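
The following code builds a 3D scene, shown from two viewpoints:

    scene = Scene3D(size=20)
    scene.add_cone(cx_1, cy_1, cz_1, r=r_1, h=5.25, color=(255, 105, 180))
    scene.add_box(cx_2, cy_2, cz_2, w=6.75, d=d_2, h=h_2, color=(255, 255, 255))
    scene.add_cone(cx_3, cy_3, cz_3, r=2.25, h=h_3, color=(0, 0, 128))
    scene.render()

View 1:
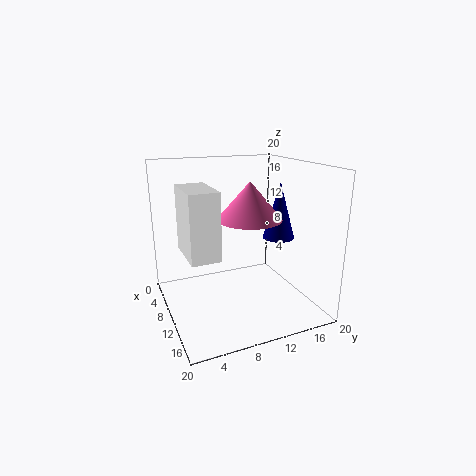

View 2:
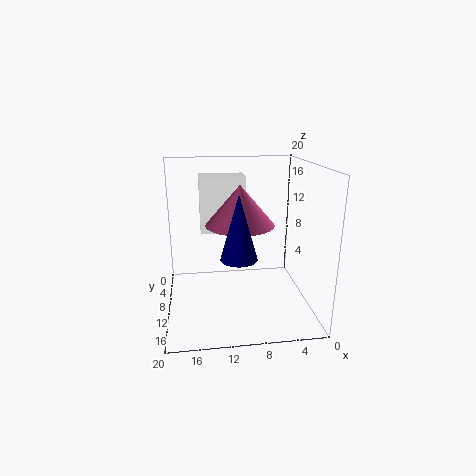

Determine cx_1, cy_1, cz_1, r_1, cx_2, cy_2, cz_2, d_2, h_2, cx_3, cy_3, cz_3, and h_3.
cx_1 = 10
cy_1 = 11.75
cz_1 = 12.5
r_1 = 4.5
cx_2 = 8.25
cy_2 = 2
cz_2 = 9.25
d_2 = 3.75
h_2 = 8.5
cx_3 = 10.75
cy_3 = 16
cz_3 = 9.5
h_3 = 8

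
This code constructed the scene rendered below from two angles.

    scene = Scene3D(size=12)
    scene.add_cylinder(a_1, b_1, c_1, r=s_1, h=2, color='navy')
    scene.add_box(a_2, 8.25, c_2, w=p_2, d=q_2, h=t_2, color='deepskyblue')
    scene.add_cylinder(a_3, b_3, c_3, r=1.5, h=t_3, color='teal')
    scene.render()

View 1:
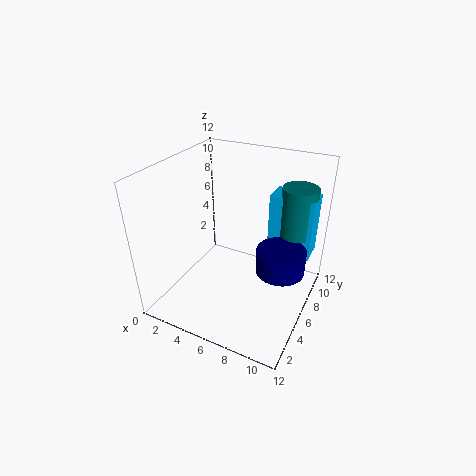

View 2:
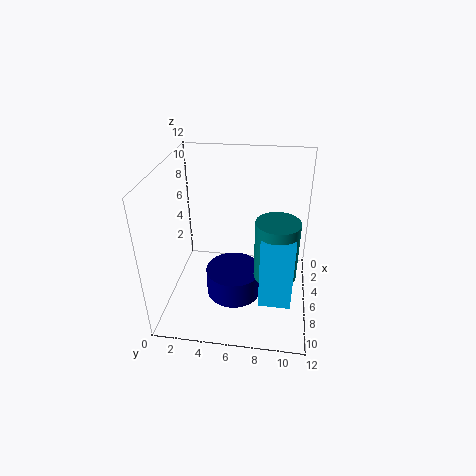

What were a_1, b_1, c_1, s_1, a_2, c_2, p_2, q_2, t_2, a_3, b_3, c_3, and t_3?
a_1 = 9.75; b_1 = 6.25; c_1 = 3.75; s_1 = 2; a_2 = 7.75; c_2 = 4; p_2 = 3.75; q_2 = 2.25; t_2 = 5.25; a_3 = 10; b_3 = 9.25; c_3 = 5.75; t_3 = 4.25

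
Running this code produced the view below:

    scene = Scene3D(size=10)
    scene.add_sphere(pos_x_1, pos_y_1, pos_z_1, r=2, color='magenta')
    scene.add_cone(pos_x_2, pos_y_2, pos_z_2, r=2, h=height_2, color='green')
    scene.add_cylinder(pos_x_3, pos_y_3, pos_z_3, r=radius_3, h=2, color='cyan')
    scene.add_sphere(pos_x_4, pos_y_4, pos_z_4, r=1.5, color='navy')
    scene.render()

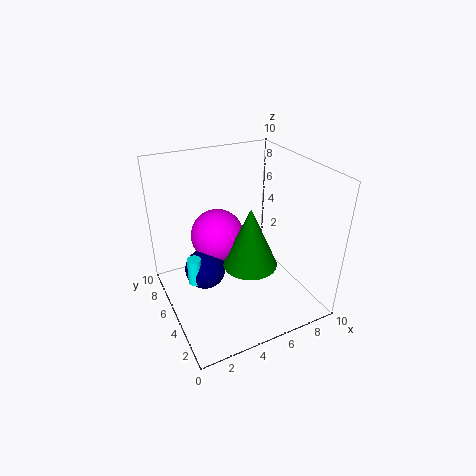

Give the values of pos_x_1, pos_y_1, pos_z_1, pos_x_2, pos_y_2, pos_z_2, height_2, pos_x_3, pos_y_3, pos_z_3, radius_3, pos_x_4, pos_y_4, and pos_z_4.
pos_x_1 = 4.5
pos_y_1 = 7.5
pos_z_1 = 4
pos_x_2 = 6
pos_y_2 = 5
pos_z_2 = 2.5
height_2 = 4.5
pos_x_3 = 2
pos_y_3 = 6
pos_z_3 = 1.5
radius_3 = 0.5
pos_x_4 = 3
pos_y_4 = 6.5
pos_z_4 = 2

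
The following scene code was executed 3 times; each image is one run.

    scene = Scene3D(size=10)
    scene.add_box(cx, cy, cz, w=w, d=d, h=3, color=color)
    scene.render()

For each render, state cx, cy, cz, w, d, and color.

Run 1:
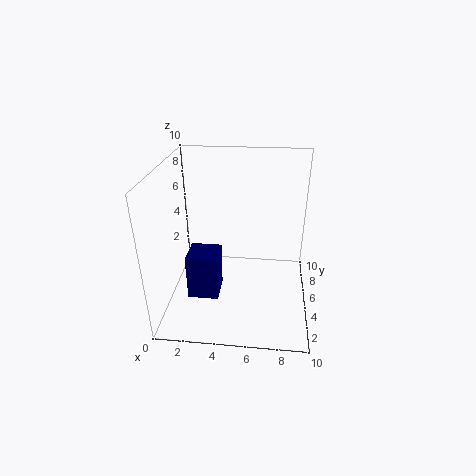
cx = 2, cy = 2, cz = 2, w = 2, d = 2, color = 'navy'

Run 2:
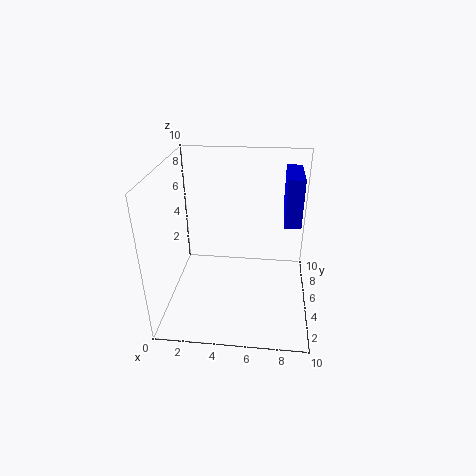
cx = 8, cy = 3, cz = 7, w = 1, d = 3, color = 'blue'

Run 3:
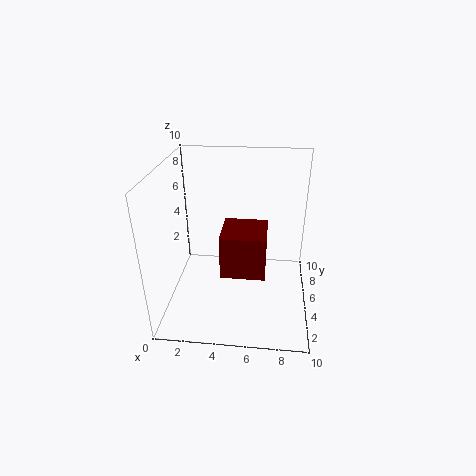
cx = 4, cy = 3, cz = 3, w = 3, d = 3, color = 'maroon'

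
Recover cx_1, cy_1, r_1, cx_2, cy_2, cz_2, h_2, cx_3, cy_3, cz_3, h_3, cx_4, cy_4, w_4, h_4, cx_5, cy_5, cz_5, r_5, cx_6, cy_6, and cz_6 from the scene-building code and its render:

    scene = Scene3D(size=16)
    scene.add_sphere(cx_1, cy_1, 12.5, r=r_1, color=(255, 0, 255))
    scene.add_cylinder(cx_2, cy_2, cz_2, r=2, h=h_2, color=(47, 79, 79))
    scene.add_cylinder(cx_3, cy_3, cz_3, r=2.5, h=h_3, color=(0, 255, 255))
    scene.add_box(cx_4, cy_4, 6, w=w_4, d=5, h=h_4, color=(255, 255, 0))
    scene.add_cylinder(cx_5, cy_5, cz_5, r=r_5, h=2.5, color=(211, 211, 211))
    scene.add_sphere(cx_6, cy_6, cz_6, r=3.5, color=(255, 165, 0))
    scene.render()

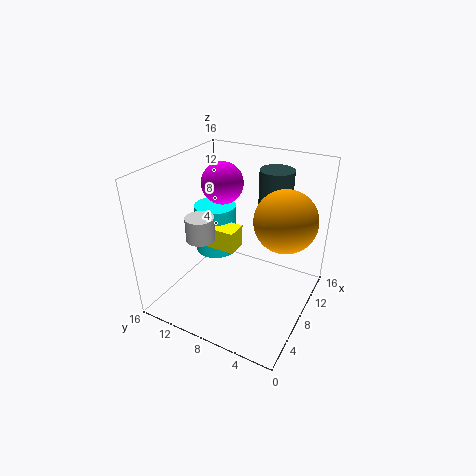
cx_1 = 11.5, cy_1 = 12, r_1 = 2.5, cx_2 = 13.5, cy_2 = 6, cz_2 = 7.5, h_2 = 7, cx_3 = 10.5, cy_3 = 12.5, cz_3 = 4, h_3 = 6, cx_4 = 7.5, cy_4 = 8.5, w_4 = 2.5, h_4 = 2.5, cx_5 = 4.5, cy_5 = 10.5, cz_5 = 9, r_5 = 1.5, cx_6 = 10.5, cy_6 = 3.5, cz_6 = 10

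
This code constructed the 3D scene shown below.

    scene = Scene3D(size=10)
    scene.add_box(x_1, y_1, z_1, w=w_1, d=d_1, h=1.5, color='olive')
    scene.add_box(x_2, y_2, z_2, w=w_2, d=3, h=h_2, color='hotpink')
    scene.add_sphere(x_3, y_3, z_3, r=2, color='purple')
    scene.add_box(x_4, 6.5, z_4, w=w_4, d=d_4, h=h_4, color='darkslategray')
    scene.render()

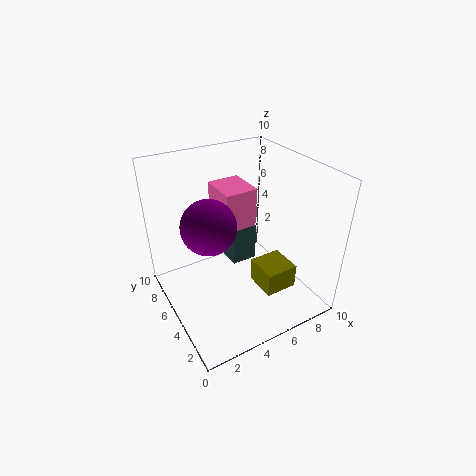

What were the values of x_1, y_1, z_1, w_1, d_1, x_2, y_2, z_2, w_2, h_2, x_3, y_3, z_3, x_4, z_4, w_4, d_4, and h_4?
x_1 = 4.5
y_1 = 0.5
z_1 = 3.5
w_1 = 2
d_1 = 2
x_2 = 5
y_2 = 6.5
z_2 = 4.5
w_2 = 2.5
h_2 = 3
x_3 = 3.5
y_3 = 6.5
z_3 = 5.5
x_4 = 5.5
z_4 = 1.5
w_4 = 2
d_4 = 3
h_4 = 3.5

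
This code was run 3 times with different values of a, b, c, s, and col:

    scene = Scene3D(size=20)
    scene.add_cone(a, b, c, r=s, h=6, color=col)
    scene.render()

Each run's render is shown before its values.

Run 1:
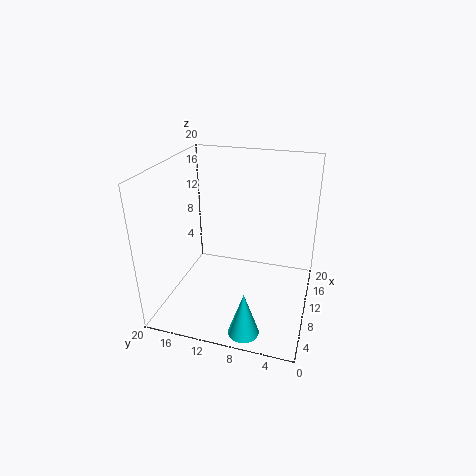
a = 2.5; b = 7; c = 0.5; s = 2; col = 'cyan'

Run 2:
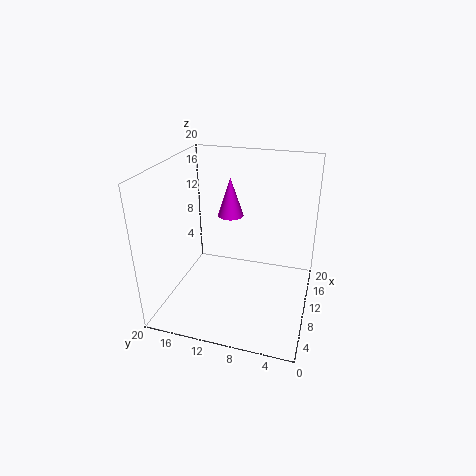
a = 16; b = 13; c = 10.5; s = 2; col = 'magenta'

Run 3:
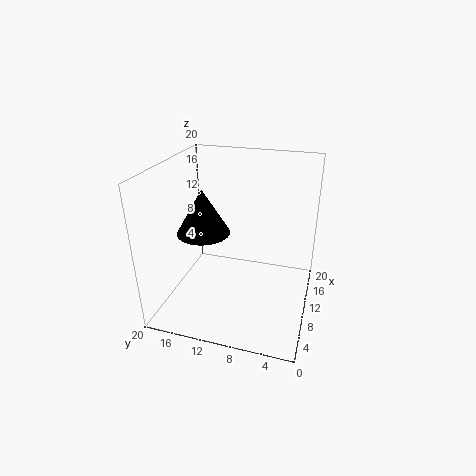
a = 7.5; b = 14; c = 11.5; s = 3.5; col = 'black'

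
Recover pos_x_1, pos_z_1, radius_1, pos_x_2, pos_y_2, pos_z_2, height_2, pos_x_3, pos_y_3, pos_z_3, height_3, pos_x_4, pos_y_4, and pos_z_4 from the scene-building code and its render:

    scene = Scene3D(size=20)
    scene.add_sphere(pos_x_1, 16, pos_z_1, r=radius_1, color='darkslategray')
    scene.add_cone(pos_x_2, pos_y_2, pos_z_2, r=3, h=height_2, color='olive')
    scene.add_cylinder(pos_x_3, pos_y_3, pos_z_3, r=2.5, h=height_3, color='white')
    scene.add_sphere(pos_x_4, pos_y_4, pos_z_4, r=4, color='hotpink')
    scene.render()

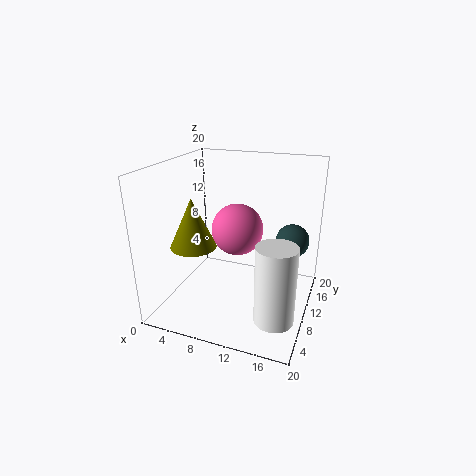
pos_x_1 = 16.5
pos_z_1 = 8
radius_1 = 2.5
pos_x_2 = 5.5
pos_y_2 = 5.5
pos_z_2 = 10
height_2 = 6.5
pos_x_3 = 17
pos_y_3 = 4
pos_z_3 = 2.5
height_3 = 10
pos_x_4 = 8
pos_y_4 = 15
pos_z_4 = 9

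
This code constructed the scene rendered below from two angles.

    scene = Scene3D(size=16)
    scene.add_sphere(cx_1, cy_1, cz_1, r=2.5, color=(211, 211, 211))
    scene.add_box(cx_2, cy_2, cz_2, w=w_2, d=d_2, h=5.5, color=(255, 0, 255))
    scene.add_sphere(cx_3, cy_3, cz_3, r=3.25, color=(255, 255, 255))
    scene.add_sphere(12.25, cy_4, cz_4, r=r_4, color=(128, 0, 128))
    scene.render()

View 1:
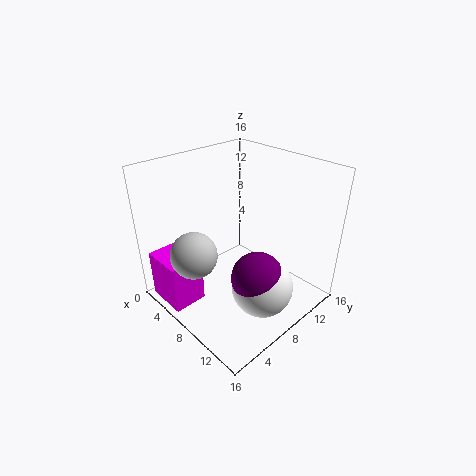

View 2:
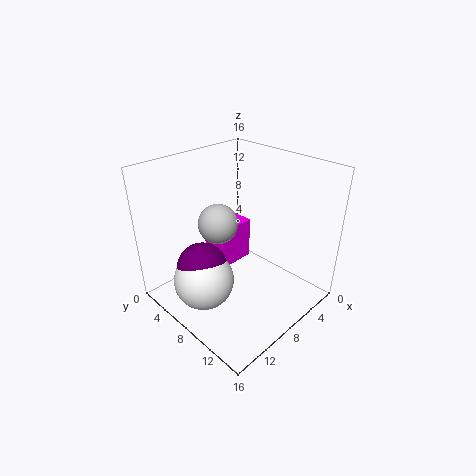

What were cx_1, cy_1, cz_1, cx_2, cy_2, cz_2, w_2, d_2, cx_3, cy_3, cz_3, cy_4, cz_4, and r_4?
cx_1 = 6.5; cy_1 = 3; cz_1 = 7.25; cx_2 = 1.75; cy_2 = 0.25; cz_2 = 1; w_2 = 4.75; d_2 = 3.75; cx_3 = 12.5; cy_3 = 7.25; cz_3 = 4.25; cy_4 = 6.75; cz_4 = 5.5; r_4 = 2.75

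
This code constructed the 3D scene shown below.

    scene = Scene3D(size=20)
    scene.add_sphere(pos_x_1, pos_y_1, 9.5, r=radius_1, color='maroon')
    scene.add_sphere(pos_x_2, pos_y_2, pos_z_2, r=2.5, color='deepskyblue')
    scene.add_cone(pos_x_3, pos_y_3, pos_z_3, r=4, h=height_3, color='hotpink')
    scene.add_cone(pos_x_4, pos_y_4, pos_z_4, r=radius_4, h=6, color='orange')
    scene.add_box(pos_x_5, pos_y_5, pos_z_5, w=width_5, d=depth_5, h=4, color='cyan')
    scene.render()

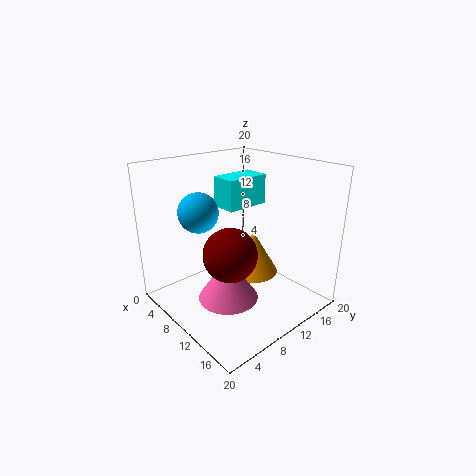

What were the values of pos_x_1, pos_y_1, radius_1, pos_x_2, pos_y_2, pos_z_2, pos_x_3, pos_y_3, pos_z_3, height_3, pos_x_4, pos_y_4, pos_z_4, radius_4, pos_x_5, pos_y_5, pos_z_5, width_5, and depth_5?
pos_x_1 = 12.5; pos_y_1 = 6.5; radius_1 = 3.5; pos_x_2 = 9.5; pos_y_2 = 4; pos_z_2 = 15; pos_x_3 = 12; pos_y_3 = 6.5; pos_z_3 = 3; height_3 = 6; pos_x_4 = 11.5; pos_y_4 = 11.5; pos_z_4 = 5; radius_4 = 3.5; pos_x_5 = 7.5; pos_y_5 = 8; pos_z_5 = 14.5; width_5 = 3.5; depth_5 = 6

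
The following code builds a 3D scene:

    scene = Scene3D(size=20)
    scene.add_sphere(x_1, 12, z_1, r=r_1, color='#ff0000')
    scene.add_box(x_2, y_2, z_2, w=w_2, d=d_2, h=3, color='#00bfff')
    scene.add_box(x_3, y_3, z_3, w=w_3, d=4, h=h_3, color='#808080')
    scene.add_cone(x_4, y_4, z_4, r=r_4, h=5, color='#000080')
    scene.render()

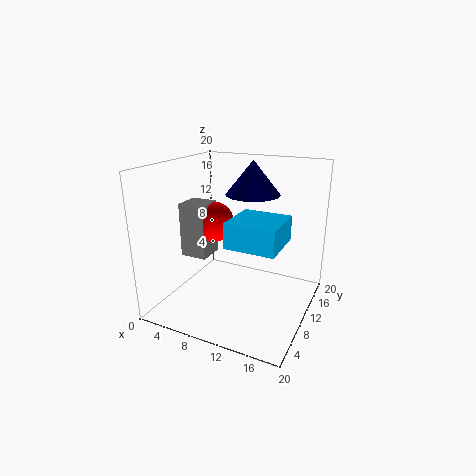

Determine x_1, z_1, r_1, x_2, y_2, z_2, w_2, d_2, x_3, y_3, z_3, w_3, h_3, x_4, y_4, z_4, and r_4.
x_1 = 5
z_1 = 11
r_1 = 3
x_2 = 12
y_2 = 2
z_2 = 12
w_2 = 6
d_2 = 6
x_3 = 1
y_3 = 9
z_3 = 6
w_3 = 4
h_3 = 8
x_4 = 10
y_4 = 15
z_4 = 15
r_4 = 4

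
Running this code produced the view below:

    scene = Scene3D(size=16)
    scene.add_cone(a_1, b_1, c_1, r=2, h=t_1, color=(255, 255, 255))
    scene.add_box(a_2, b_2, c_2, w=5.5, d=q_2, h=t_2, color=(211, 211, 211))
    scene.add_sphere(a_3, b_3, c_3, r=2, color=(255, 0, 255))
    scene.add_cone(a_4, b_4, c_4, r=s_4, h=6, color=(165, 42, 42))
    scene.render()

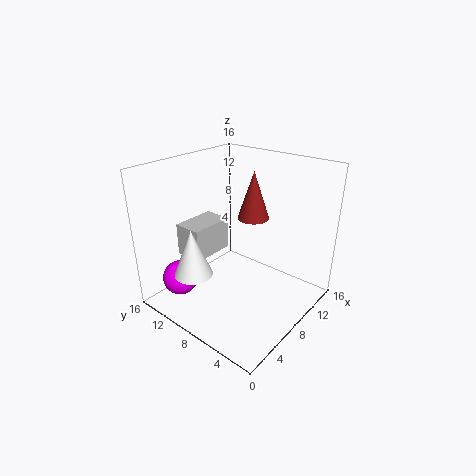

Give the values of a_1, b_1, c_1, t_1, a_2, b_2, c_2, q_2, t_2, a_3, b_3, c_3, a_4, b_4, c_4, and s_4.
a_1 = 2.5, b_1 = 9.5, c_1 = 5.5, t_1 = 5, a_2 = 6, b_2 = 12.5, c_2 = 4, q_2 = 3.5, t_2 = 4, a_3 = 3.5, b_3 = 13, c_3 = 3, a_4 = 13.5, b_4 = 10, c_4 = 8, s_4 = 2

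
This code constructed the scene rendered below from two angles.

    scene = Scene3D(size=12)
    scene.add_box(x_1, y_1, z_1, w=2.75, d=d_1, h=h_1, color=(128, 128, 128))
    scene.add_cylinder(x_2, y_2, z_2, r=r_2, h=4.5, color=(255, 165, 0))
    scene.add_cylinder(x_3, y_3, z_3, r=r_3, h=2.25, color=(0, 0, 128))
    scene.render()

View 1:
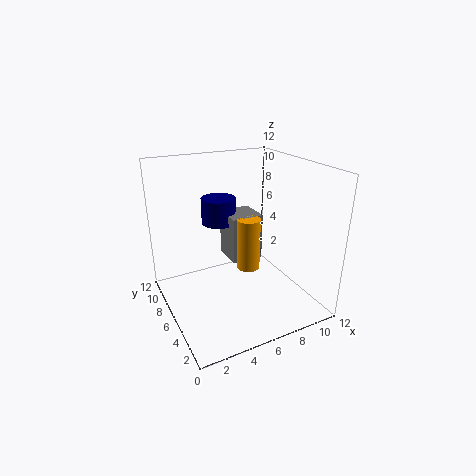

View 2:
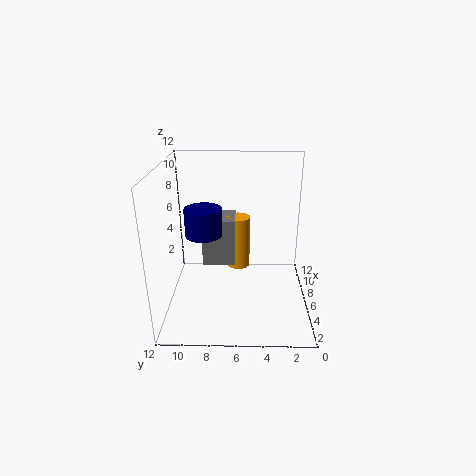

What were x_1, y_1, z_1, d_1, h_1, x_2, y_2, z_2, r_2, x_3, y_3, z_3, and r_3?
x_1 = 5.75; y_1 = 6.25; z_1 = 3.5; d_1 = 2.75; h_1 = 4; x_2 = 7; y_2 = 6; z_2 = 3; r_2 = 1; x_3 = 5.5; y_3 = 8.75; z_3 = 6.5; r_3 = 1.5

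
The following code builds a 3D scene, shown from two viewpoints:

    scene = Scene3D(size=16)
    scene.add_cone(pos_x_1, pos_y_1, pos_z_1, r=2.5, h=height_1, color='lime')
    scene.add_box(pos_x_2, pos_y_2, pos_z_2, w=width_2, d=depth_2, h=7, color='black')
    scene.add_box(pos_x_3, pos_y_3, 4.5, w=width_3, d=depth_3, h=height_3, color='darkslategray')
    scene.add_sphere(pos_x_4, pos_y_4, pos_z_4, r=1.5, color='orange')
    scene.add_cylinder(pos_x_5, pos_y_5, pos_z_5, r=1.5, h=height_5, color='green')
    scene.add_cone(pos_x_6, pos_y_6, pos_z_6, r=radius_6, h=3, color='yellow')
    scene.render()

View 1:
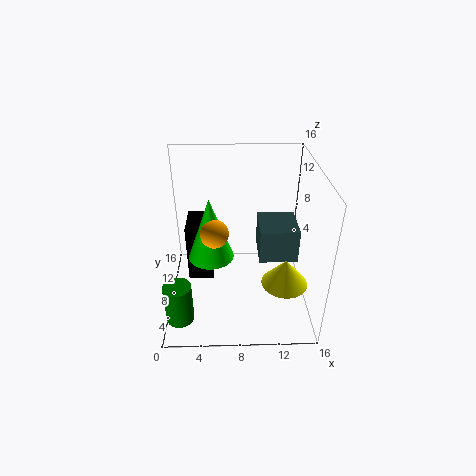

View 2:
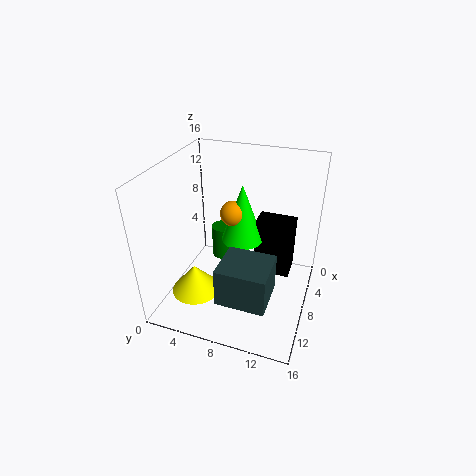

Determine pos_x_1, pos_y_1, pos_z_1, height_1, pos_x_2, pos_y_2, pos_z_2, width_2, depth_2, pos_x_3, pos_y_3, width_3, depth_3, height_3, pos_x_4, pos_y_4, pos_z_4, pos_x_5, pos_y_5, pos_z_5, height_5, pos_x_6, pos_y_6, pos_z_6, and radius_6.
pos_x_1 = 5
pos_y_1 = 7.5
pos_z_1 = 6
height_1 = 7
pos_x_2 = 2
pos_y_2 = 9
pos_z_2 = 1.5
width_2 = 3
depth_2 = 4.5
pos_x_3 = 10.5
pos_y_3 = 8
width_3 = 4.5
depth_3 = 5
height_3 = 4
pos_x_4 = 5.5
pos_y_4 = 6.5
pos_z_4 = 9.5
pos_x_5 = 1.5
pos_y_5 = 3.5
pos_z_5 = 0.5
height_5 = 4.5
pos_x_6 = 13
pos_y_6 = 5
pos_z_6 = 4
radius_6 = 2.5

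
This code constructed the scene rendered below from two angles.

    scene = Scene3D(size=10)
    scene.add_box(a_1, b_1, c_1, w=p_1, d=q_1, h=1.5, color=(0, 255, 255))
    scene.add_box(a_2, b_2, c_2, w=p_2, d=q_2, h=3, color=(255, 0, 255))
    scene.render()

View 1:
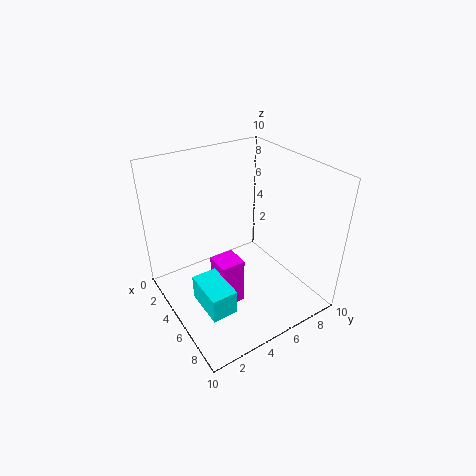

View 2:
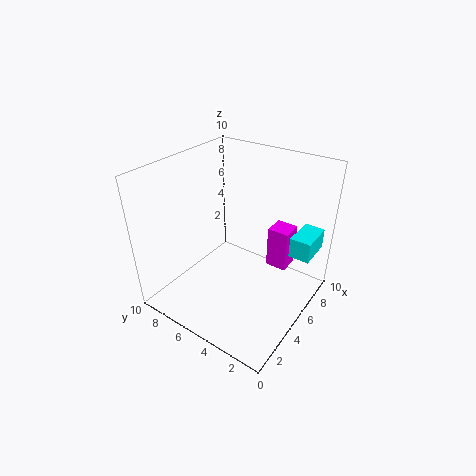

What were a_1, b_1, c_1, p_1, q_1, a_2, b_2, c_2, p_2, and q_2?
a_1 = 7; b_1 = 0.5; c_1 = 3.5; p_1 = 2.5; q_1 = 1.5; a_2 = 6.5; b_2 = 2; c_2 = 2.5; p_2 = 1.5; q_2 = 1.5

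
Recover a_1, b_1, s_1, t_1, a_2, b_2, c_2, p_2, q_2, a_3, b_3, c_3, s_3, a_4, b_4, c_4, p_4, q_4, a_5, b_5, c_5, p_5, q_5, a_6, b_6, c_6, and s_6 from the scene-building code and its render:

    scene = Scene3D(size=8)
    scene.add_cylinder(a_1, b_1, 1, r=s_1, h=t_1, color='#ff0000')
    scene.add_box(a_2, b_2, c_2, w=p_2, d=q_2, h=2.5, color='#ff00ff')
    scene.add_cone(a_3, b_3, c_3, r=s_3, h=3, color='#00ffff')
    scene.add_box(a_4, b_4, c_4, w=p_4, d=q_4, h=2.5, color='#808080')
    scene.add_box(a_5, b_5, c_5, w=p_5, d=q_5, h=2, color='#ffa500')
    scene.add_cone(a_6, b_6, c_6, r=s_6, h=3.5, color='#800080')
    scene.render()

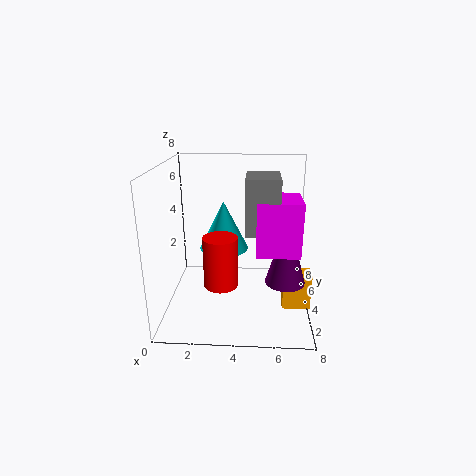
a_1 = 3; b_1 = 4; s_1 = 1; t_1 = 3; a_2 = 5; b_2 = 0.5; c_2 = 4.5; p_2 = 2; q_2 = 2; a_3 = 3; b_3 = 6; c_3 = 2.5; s_3 = 1.5; a_4 = 4.5; b_4 = 0.5; c_4 = 5.5; p_4 = 1.5; q_4 = 2; a_5 = 6.5; b_5 = 2.5; c_5 = 0.5; p_5 = 1.5; q_5 = 1; a_6 = 6.5; b_6 = 2; c_6 = 2.5; s_6 = 1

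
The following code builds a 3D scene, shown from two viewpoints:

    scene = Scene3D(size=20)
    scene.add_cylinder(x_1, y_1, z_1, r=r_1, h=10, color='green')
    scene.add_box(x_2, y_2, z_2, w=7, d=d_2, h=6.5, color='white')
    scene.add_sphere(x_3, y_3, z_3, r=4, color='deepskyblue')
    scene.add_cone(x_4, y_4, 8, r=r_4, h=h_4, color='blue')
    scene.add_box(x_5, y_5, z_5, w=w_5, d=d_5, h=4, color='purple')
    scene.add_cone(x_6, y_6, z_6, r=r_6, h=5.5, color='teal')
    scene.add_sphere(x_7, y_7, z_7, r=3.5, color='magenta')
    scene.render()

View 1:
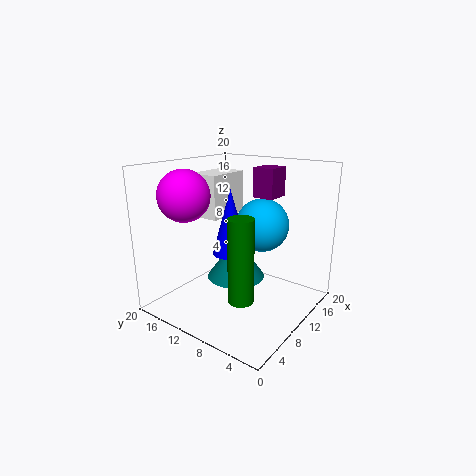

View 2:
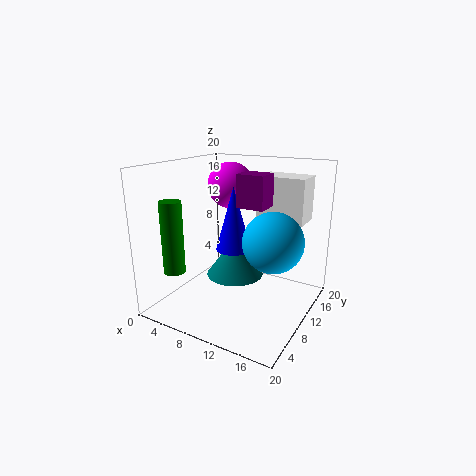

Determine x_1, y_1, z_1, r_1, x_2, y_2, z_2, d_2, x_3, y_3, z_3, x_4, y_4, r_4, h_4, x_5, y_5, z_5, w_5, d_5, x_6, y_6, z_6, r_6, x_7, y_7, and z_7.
x_1 = 3
y_1 = 4.5
z_1 = 5.5
r_1 = 1.5
x_2 = 10.5
y_2 = 14.5
z_2 = 11.5
d_2 = 4.5
x_3 = 15.5
y_3 = 9.5
z_3 = 10.5
x_4 = 9
y_4 = 10.5
r_4 = 2.5
h_4 = 9
x_5 = 12
y_5 = 6
z_5 = 15.5
w_5 = 3.5
d_5 = 3
x_6 = 9.5
y_6 = 10
z_6 = 4.5
r_6 = 4
x_7 = 5.5
y_7 = 15.5
z_7 = 16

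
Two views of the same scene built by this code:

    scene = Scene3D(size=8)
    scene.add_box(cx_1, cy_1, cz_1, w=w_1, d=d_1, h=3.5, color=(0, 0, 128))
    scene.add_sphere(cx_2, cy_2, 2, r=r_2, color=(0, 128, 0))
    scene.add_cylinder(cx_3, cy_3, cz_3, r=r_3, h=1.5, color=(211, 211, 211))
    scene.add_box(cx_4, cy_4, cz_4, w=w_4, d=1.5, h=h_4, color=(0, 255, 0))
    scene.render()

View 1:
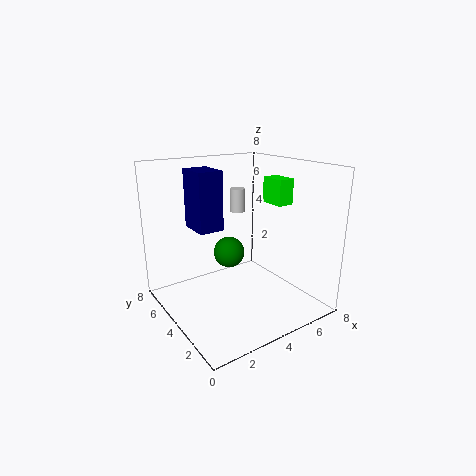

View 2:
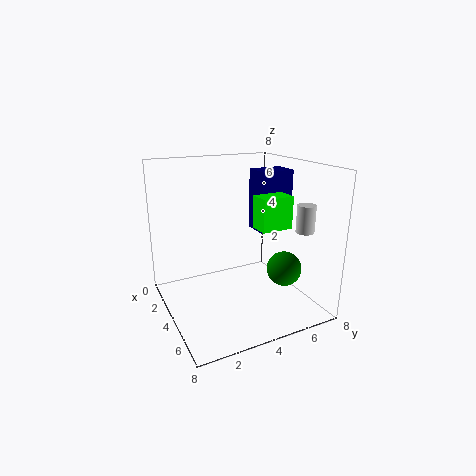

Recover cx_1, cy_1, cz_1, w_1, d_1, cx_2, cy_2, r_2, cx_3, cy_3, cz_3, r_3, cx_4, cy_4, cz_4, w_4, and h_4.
cx_1 = 2.5, cy_1 = 5.5, cz_1 = 4, w_1 = 1.5, d_1 = 2, cx_2 = 5, cy_2 = 6.5, r_2 = 1, cx_3 = 6, cy_3 = 7, cz_3 = 4.5, r_3 = 0.5, cx_4 = 6.5, cy_4 = 3.5, cz_4 = 5.5, w_4 = 1, h_4 = 1.5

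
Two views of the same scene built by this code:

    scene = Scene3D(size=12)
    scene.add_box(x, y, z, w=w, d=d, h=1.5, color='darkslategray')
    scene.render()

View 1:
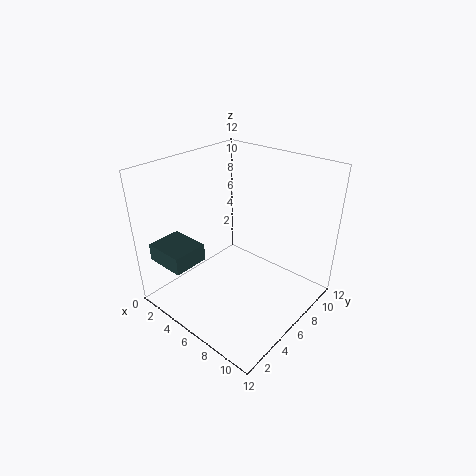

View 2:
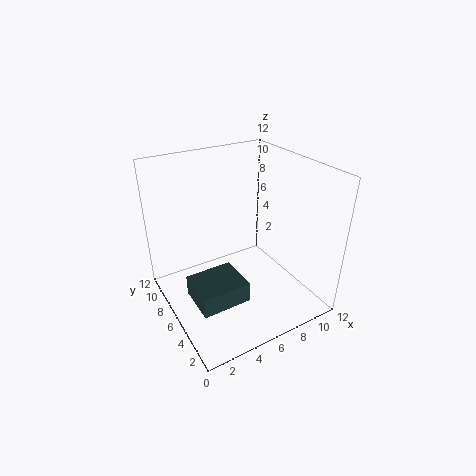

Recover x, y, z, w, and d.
x = 0.5; y = 1; z = 4; w = 3.5; d = 3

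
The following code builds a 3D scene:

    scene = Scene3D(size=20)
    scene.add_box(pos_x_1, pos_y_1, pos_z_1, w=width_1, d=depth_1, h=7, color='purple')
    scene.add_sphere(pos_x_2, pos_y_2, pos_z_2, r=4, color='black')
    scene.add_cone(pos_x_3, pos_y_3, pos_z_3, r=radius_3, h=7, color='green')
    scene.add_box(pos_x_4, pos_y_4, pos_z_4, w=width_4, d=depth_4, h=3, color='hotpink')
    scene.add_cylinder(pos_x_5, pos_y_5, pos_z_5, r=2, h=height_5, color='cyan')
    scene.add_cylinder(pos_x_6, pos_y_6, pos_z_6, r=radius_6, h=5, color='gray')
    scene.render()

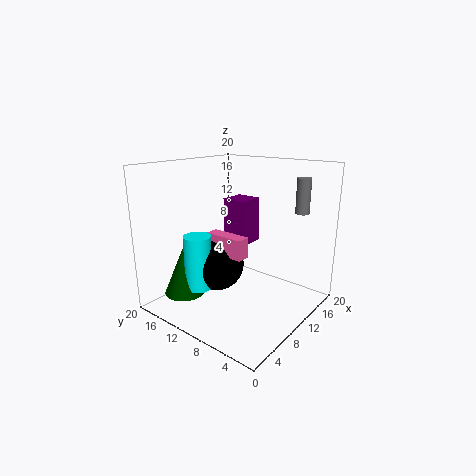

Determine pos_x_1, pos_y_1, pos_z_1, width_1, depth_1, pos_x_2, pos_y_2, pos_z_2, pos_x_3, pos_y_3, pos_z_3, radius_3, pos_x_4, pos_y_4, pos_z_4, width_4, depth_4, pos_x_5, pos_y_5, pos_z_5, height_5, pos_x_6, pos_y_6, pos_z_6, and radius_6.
pos_x_1 = 14, pos_y_1 = 12, pos_z_1 = 7, width_1 = 4, depth_1 = 4, pos_x_2 = 10, pos_y_2 = 14, pos_z_2 = 5, pos_x_3 = 6, pos_y_3 = 17, pos_z_3 = 1, radius_3 = 3, pos_x_4 = 9, pos_y_4 = 9, pos_z_4 = 7, width_4 = 2, depth_4 = 6, pos_x_5 = 7, pos_y_5 = 15, pos_z_5 = 2, height_5 = 8, pos_x_6 = 17, pos_y_6 = 4, pos_z_6 = 13, radius_6 = 1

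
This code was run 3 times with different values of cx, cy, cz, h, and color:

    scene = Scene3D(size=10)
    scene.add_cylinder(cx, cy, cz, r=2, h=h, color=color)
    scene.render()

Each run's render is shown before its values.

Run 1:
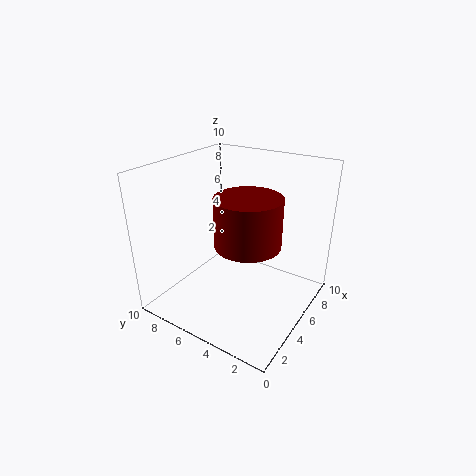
cx = 3; cy = 3; cz = 6; h = 3; color = 'maroon'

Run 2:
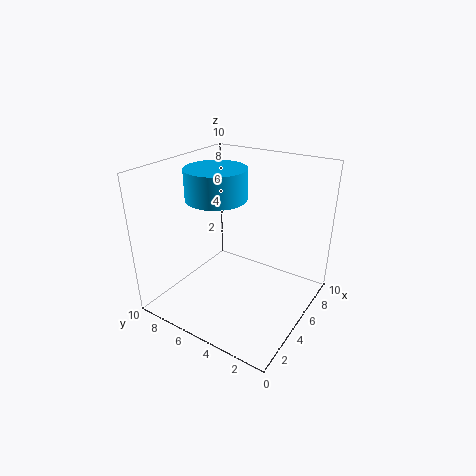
cx = 4; cy = 6; cz = 8; h = 2; color = 'deepskyblue'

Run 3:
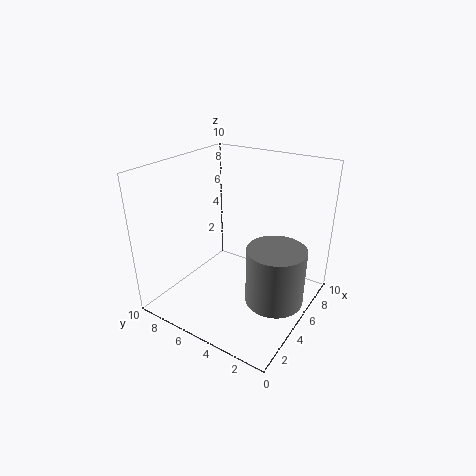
cx = 5; cy = 2; cz = 1; h = 4; color = 'gray'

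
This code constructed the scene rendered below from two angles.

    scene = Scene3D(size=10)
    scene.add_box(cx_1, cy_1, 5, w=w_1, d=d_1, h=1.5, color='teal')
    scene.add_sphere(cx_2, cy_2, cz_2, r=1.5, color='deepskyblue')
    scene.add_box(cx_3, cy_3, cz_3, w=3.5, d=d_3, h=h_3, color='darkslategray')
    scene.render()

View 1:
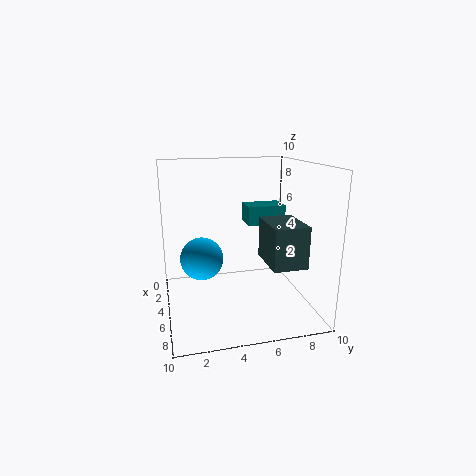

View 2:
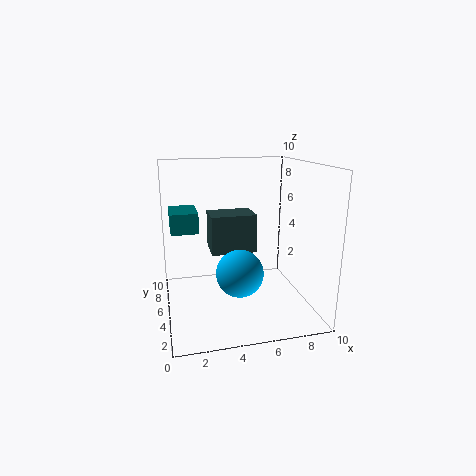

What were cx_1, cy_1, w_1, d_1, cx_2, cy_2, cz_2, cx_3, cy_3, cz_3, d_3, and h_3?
cx_1 = 0.5; cy_1 = 6.5; w_1 = 2; d_1 = 3; cx_2 = 4.5; cy_2 = 2.5; cz_2 = 3.5; cx_3 = 3.5; cy_3 = 7; cz_3 = 3; d_3 = 2.5; h_3 = 3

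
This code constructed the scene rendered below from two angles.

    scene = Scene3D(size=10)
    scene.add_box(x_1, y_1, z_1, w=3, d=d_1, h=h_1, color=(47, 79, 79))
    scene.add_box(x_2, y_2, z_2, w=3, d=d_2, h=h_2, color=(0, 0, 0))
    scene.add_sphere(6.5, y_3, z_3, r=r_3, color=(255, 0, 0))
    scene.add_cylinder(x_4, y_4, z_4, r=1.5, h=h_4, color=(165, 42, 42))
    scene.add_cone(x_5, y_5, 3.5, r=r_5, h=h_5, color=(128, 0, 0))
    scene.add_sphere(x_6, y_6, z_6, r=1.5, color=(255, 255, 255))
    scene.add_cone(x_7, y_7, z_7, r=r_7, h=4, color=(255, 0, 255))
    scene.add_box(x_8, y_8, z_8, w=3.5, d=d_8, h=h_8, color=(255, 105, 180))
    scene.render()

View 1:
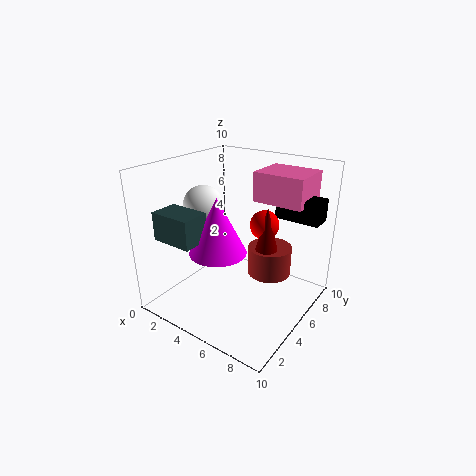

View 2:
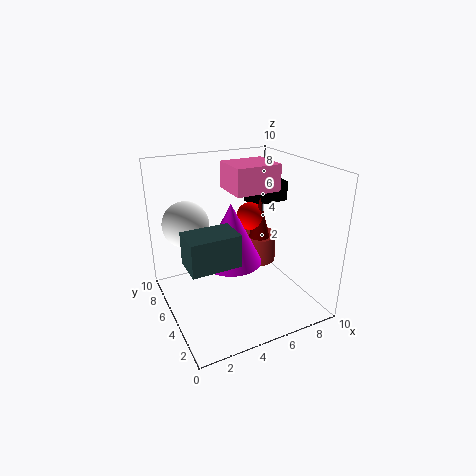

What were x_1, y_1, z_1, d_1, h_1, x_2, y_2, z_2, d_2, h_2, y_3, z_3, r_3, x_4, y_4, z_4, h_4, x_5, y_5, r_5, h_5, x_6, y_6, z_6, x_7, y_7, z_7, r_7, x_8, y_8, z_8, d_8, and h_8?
x_1 = 0.5, y_1 = 1.5, z_1 = 5, d_1 = 2, h_1 = 2, x_2 = 7, y_2 = 6.5, z_2 = 6.5, d_2 = 1.5, h_2 = 1.5, y_3 = 6, z_3 = 6, r_3 = 1, x_4 = 7, y_4 = 6, z_4 = 2.5, h_4 = 2, x_5 = 7, y_5 = 5.5, r_5 = 1, h_5 = 4, x_6 = 1.5, y_6 = 5.5, z_6 = 6.5, x_7 = 4, y_7 = 4, z_7 = 4, r_7 = 2, x_8 = 5.5, y_8 = 6, z_8 = 7.5, d_8 = 3, h_8 = 2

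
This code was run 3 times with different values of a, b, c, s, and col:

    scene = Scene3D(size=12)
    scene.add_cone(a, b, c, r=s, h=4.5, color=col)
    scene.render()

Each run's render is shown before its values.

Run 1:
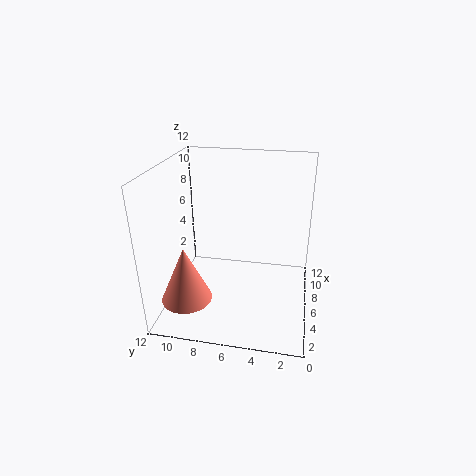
a = 2.5, b = 9.5, c = 2, s = 2, col = 'salmon'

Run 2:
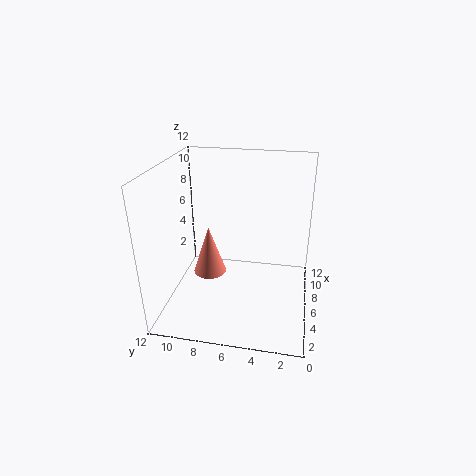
a = 7.5, b = 9, c = 1.5, s = 1.5, col = 'salmon'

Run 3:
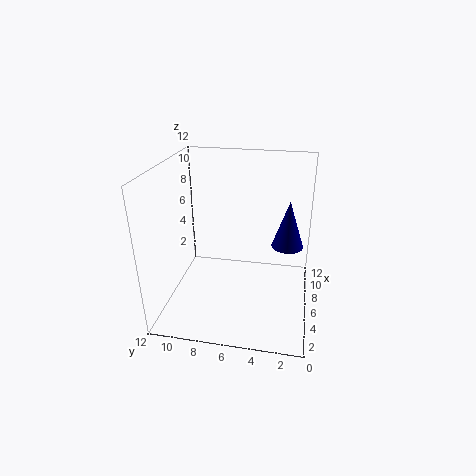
a = 10, b = 2, c = 3.5, s = 1.5, col = 'navy'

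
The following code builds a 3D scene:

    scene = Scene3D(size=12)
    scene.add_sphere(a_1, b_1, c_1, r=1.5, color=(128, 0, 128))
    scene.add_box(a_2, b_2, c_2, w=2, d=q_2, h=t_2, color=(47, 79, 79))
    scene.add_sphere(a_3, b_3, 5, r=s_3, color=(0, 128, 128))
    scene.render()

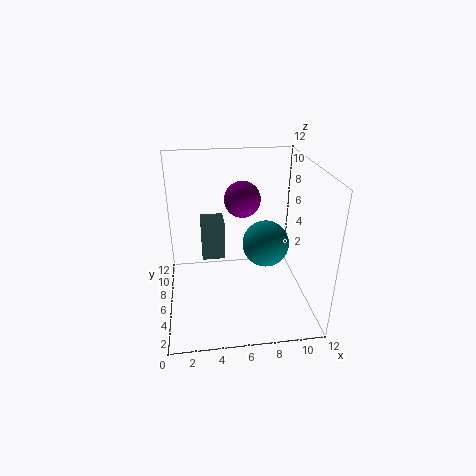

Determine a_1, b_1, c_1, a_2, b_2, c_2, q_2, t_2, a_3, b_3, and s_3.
a_1 = 6.5; b_1 = 7; c_1 = 9; a_2 = 3; b_2 = 7; c_2 = 3.5; q_2 = 2; t_2 = 3.5; a_3 = 8.5; b_3 = 6.5; s_3 = 2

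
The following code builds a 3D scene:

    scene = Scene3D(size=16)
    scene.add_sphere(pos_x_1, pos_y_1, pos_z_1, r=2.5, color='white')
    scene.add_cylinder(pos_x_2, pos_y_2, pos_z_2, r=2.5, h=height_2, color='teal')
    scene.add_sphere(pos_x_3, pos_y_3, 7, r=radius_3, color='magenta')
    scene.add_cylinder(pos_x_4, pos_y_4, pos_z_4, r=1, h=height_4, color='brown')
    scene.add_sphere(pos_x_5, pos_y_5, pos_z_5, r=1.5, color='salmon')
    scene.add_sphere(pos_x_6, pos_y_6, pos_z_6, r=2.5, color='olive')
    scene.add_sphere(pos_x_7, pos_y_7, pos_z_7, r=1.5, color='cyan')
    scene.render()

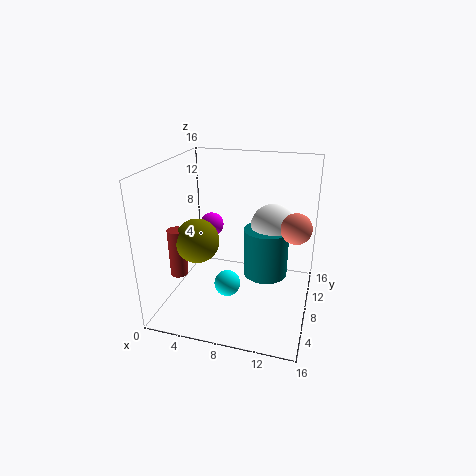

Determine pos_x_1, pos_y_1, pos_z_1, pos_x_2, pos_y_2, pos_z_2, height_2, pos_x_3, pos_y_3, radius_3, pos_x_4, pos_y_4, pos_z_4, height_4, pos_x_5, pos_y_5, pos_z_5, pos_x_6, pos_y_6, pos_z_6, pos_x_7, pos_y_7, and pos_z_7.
pos_x_1 = 11.5; pos_y_1 = 10; pos_z_1 = 9; pos_x_2 = 11; pos_y_2 = 9; pos_z_2 = 3.5; height_2 = 5.5; pos_x_3 = 3; pos_y_3 = 13; radius_3 = 1.5; pos_x_4 = 1.5; pos_y_4 = 6; pos_z_4 = 3.5; height_4 = 5.5; pos_x_5 = 14.5; pos_y_5 = 5.5; pos_z_5 = 11; pos_x_6 = 3.5; pos_y_6 = 7; pos_z_6 = 7.5; pos_x_7 = 7; pos_y_7 = 7; pos_z_7 = 2.5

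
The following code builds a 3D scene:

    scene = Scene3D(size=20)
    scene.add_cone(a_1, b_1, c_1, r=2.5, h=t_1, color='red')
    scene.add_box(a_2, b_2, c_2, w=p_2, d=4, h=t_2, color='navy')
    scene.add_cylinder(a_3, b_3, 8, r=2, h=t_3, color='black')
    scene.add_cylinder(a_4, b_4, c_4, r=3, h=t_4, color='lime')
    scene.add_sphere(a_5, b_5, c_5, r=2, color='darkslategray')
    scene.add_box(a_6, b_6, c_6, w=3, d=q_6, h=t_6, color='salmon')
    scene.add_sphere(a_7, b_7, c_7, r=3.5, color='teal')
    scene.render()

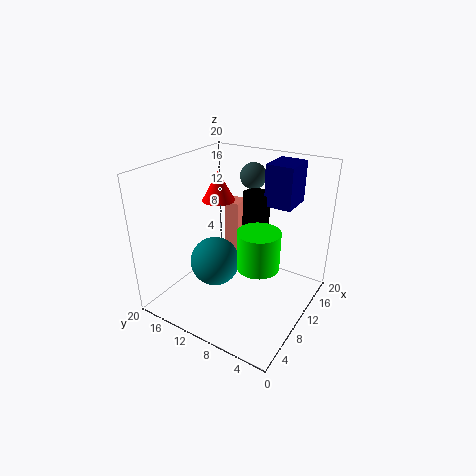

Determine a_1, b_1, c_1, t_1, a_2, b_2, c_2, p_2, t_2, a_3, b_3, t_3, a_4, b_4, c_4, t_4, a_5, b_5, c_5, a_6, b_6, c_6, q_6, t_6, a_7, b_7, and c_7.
a_1 = 14
b_1 = 16
c_1 = 13
t_1 = 4.5
a_2 = 14.5
b_2 = 4.5
c_2 = 13.5
p_2 = 5
t_2 = 6
a_3 = 15
b_3 = 10
t_3 = 7
a_4 = 10.5
b_4 = 7
c_4 = 6
t_4 = 5.5
a_5 = 17.5
b_5 = 12
c_5 = 16.5
a_6 = 17
b_6 = 14.5
c_6 = 3
q_6 = 2.5
t_6 = 8.5
a_7 = 8.5
b_7 = 13
c_7 = 6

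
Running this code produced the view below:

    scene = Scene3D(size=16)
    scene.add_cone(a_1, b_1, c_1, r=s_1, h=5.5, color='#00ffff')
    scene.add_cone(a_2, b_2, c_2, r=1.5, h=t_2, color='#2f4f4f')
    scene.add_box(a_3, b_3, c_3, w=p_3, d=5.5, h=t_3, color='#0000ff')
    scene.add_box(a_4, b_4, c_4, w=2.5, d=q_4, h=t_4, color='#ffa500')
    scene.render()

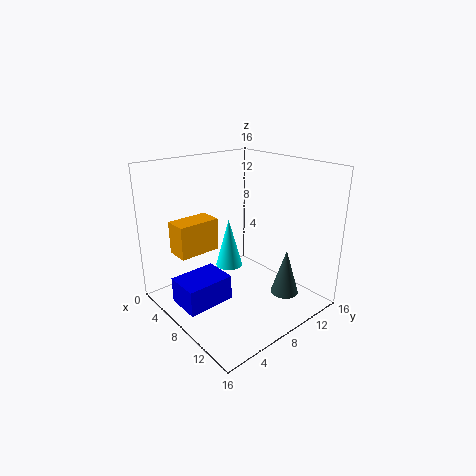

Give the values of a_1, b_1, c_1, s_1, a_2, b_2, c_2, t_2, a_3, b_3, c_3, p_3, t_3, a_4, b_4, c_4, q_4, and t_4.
a_1 = 7, b_1 = 7.5, c_1 = 4.5, s_1 = 1.5, a_2 = 13, b_2 = 10.5, c_2 = 2.5, t_2 = 5, a_3 = 4, b_3 = 1.5, c_3 = 0.5, p_3 = 4, t_3 = 3, a_4 = 4.5, b_4 = 1.5, c_4 = 7, q_4 = 4.5, t_4 = 3.5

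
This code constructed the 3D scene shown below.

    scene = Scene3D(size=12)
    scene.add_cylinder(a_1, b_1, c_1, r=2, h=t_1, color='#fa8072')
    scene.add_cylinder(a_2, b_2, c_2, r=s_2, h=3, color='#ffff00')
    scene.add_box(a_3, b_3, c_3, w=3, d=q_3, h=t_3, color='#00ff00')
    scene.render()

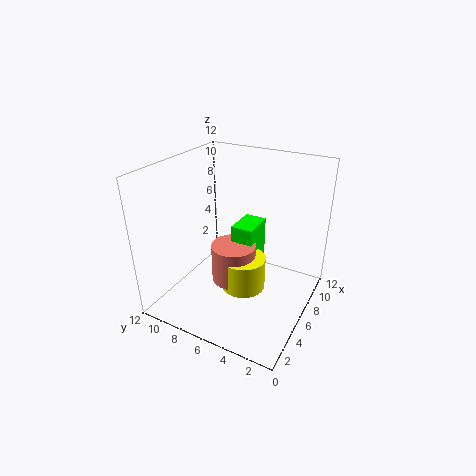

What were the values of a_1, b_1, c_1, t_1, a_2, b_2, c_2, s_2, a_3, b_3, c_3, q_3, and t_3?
a_1 = 7; b_1 = 7; c_1 = 1; t_1 = 3.5; a_2 = 7; b_2 = 6; c_2 = 0.5; s_2 = 2; a_3 = 7.5; b_3 = 5.5; c_3 = 2; q_3 = 2; t_3 = 4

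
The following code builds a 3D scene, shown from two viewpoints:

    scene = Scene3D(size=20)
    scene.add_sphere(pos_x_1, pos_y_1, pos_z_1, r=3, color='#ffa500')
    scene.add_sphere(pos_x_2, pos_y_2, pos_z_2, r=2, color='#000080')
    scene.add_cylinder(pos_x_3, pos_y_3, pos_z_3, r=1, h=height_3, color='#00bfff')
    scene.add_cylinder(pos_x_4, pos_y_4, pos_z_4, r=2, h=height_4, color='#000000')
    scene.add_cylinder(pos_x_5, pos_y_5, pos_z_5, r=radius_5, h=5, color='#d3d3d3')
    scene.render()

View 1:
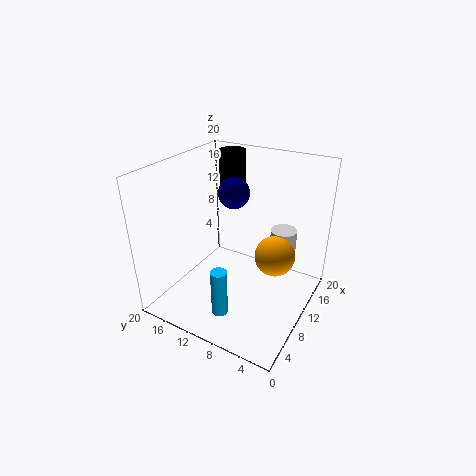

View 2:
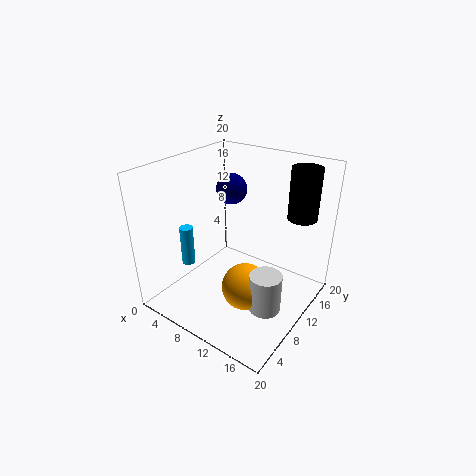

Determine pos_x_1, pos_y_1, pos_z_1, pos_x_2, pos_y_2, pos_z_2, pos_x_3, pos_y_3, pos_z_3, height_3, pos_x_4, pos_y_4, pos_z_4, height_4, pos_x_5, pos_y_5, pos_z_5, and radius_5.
pos_x_1 = 14; pos_y_1 = 6; pos_z_1 = 6; pos_x_2 = 9; pos_y_2 = 10; pos_z_2 = 17; pos_x_3 = 2; pos_y_3 = 8; pos_z_3 = 4; height_3 = 6; pos_x_4 = 17; pos_y_4 = 15; pos_z_4 = 13; height_4 = 7; pos_x_5 = 17; pos_y_5 = 6; pos_z_5 = 4; radius_5 = 2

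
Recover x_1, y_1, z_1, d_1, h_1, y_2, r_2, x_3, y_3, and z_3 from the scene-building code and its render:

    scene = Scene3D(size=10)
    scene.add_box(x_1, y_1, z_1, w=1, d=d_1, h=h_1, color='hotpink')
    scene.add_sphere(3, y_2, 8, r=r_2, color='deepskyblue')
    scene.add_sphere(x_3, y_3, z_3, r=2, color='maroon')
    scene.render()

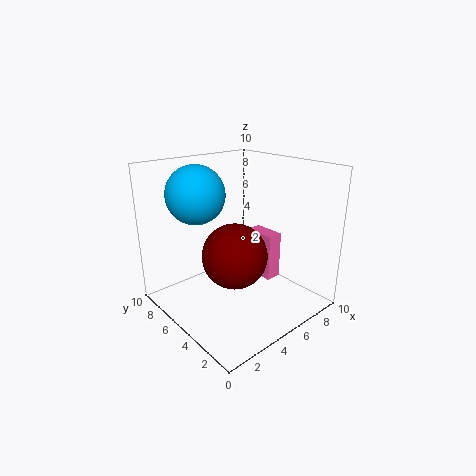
x_1 = 5; y_1 = 2; z_1 = 3; d_1 = 2; h_1 = 3; y_2 = 7; r_2 = 2; x_3 = 3; y_3 = 3; z_3 = 5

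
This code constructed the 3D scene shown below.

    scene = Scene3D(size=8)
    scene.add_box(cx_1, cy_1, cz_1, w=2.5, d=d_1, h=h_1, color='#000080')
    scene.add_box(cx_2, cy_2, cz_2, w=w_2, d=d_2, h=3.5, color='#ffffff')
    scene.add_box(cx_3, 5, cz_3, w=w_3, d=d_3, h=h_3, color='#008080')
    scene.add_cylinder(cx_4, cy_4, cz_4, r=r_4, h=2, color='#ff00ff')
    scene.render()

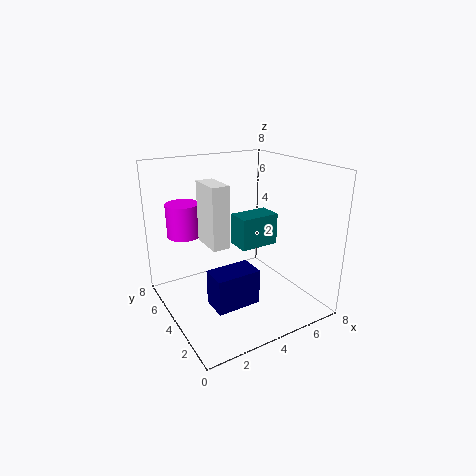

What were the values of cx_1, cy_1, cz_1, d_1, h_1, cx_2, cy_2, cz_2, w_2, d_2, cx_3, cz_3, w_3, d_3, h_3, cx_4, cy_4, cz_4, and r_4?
cx_1 = 2, cy_1 = 2.5, cz_1 = 0.5, d_1 = 1.5, h_1 = 2, cx_2 = 2.5, cy_2 = 4, cz_2 = 3.5, w_2 = 1, d_2 = 2, cx_3 = 5, cz_3 = 2.5, w_3 = 2.5, d_3 = 1.5, h_3 = 2, cx_4 = 2, cy_4 = 7, cz_4 = 3.5, r_4 = 1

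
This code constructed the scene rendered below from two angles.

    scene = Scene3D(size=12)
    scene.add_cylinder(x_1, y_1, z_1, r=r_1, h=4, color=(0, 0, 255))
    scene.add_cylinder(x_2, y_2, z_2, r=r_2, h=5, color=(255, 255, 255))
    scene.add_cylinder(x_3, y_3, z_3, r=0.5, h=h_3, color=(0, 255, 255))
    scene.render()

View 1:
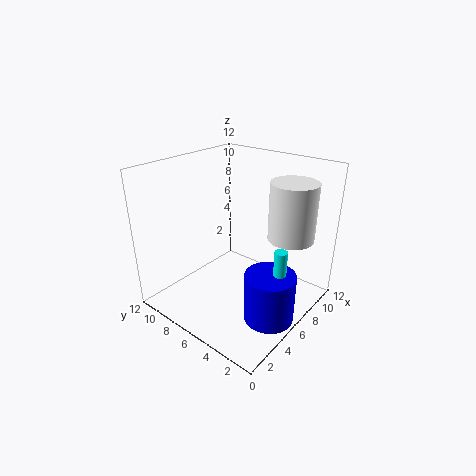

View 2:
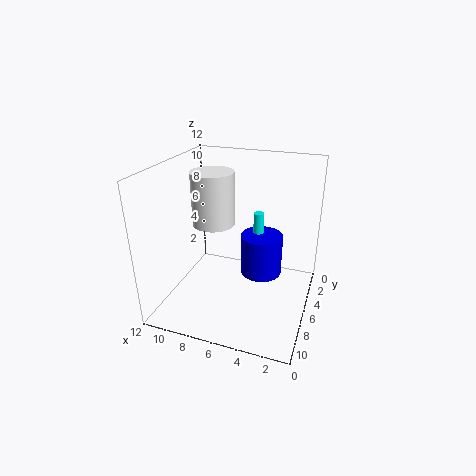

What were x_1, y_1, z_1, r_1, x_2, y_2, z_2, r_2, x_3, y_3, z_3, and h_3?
x_1 = 5
y_1 = 2
z_1 = 0.5
r_1 = 2
x_2 = 9.5
y_2 = 3
z_2 = 5.5
r_2 = 2
x_3 = 5.5
y_3 = 1.5
z_3 = 2
h_3 = 4.5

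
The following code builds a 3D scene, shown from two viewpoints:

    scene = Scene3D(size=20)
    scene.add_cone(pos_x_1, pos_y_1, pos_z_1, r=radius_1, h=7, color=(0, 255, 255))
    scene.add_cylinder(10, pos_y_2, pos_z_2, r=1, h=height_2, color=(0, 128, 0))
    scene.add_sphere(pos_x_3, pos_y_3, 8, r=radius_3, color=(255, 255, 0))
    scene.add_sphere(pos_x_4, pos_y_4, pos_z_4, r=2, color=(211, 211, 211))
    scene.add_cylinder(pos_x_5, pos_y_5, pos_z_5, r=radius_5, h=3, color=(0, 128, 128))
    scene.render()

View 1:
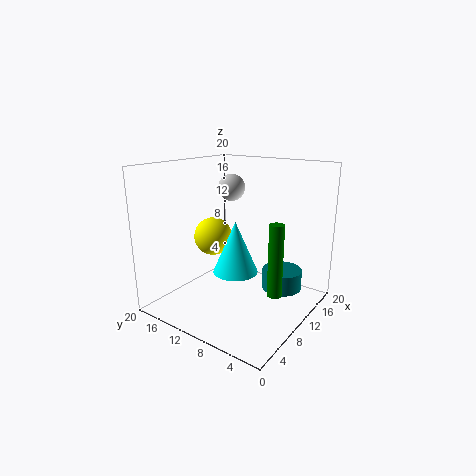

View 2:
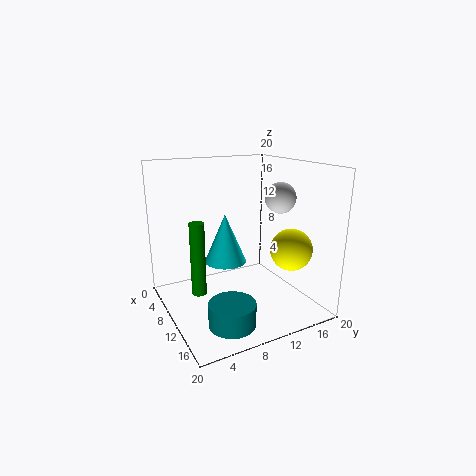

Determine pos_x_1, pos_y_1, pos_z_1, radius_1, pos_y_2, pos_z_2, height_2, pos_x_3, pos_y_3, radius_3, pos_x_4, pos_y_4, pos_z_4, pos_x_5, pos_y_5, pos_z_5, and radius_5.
pos_x_1 = 8; pos_y_1 = 9; pos_z_1 = 6; radius_1 = 3; pos_y_2 = 4; pos_z_2 = 3; height_2 = 10; pos_x_3 = 13; pos_y_3 = 17; radius_3 = 3; pos_x_4 = 14; pos_y_4 = 14; pos_z_4 = 16; pos_x_5 = 16; pos_y_5 = 6; pos_z_5 = 1; radius_5 = 3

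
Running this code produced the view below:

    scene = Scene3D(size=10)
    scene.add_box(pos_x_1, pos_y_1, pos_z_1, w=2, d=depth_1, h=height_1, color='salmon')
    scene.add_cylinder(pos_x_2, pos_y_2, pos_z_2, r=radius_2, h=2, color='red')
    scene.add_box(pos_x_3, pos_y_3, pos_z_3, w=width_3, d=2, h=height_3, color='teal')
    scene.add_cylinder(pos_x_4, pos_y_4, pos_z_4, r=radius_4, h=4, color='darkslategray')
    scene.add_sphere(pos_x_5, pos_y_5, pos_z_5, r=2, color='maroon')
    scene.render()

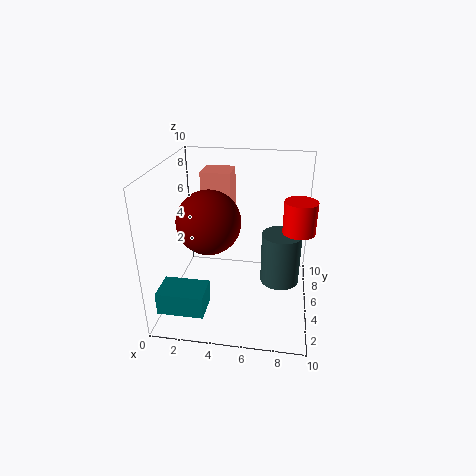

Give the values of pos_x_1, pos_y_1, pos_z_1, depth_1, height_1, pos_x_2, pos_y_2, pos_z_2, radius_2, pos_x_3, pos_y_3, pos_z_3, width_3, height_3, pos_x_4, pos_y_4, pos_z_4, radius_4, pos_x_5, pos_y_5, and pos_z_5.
pos_x_1 = 2.5; pos_y_1 = 5; pos_z_1 = 6; depth_1 = 2; height_1 = 3.5; pos_x_2 = 9; pos_y_2 = 3.5; pos_z_2 = 6.5; radius_2 = 1; pos_x_3 = 0.5; pos_y_3 = 0.5; pos_z_3 = 1.5; width_3 = 3; height_3 = 1.5; pos_x_4 = 8; pos_y_4 = 7; pos_z_4 = 0.5; radius_4 = 1.5; pos_x_5 = 3.5; pos_y_5 = 3; pos_z_5 = 7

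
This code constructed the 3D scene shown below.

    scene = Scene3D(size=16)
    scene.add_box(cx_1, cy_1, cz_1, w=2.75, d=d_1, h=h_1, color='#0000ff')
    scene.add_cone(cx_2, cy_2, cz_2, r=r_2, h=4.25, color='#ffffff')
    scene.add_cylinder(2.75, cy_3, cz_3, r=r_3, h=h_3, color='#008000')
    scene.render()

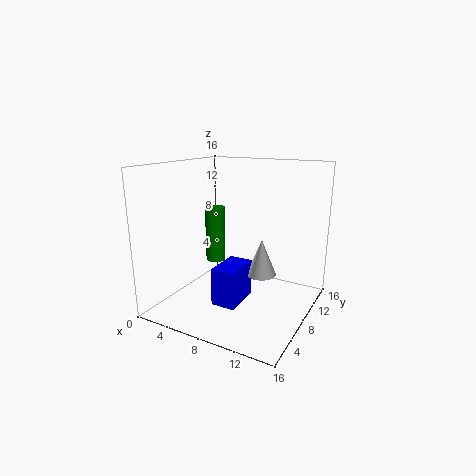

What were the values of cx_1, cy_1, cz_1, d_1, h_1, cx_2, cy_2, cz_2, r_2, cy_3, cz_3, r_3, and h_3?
cx_1 = 6.25; cy_1 = 5; cz_1 = 0.75; d_1 = 4.5; h_1 = 4.25; cx_2 = 10; cy_2 = 10; cz_2 = 3.25; r_2 = 1.75; cy_3 = 11.5; cz_3 = 3.25; r_3 = 1.25; h_3 = 7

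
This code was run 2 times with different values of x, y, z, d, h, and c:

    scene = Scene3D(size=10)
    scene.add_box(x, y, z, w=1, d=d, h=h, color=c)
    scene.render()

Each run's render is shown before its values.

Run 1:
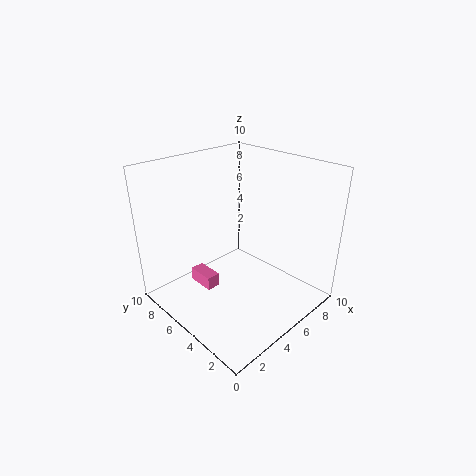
x = 3
y = 6
z = 1
d = 2
h = 1
c = 'hotpink'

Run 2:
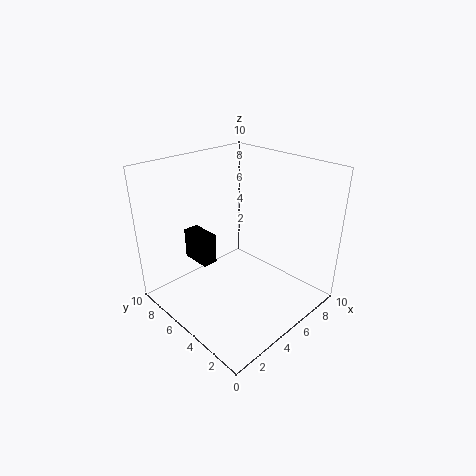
x = 2
y = 5
z = 4
d = 2
h = 2
c = 'black'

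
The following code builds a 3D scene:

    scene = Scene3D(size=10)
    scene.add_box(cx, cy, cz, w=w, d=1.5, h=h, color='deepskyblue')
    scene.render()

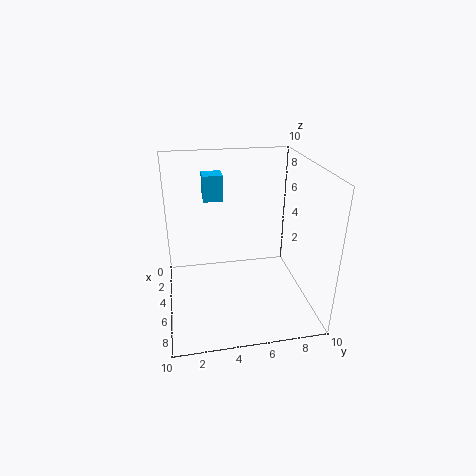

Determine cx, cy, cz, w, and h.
cx = 0.25; cy = 3; cz = 6.5; w = 1.5; h = 2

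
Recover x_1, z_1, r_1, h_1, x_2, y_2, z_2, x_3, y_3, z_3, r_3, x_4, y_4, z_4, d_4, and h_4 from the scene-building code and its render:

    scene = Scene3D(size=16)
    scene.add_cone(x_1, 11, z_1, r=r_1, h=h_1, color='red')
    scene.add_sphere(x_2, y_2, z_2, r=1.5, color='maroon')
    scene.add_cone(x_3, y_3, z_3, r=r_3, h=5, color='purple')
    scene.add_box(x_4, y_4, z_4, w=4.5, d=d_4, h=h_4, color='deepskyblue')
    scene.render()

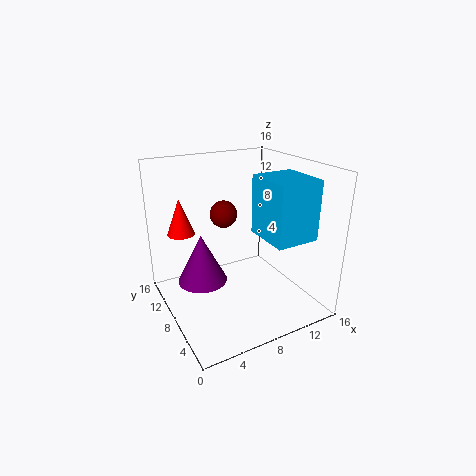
x_1 = 2.5; z_1 = 8.5; r_1 = 1.5; h_1 = 4; x_2 = 7; y_2 = 9.5; z_2 = 10.5; x_3 = 3; y_3 = 6.5; z_3 = 5; r_3 = 2.5; x_4 = 8.5; y_4 = 1; z_4 = 9.5; d_4 = 5; h_4 = 6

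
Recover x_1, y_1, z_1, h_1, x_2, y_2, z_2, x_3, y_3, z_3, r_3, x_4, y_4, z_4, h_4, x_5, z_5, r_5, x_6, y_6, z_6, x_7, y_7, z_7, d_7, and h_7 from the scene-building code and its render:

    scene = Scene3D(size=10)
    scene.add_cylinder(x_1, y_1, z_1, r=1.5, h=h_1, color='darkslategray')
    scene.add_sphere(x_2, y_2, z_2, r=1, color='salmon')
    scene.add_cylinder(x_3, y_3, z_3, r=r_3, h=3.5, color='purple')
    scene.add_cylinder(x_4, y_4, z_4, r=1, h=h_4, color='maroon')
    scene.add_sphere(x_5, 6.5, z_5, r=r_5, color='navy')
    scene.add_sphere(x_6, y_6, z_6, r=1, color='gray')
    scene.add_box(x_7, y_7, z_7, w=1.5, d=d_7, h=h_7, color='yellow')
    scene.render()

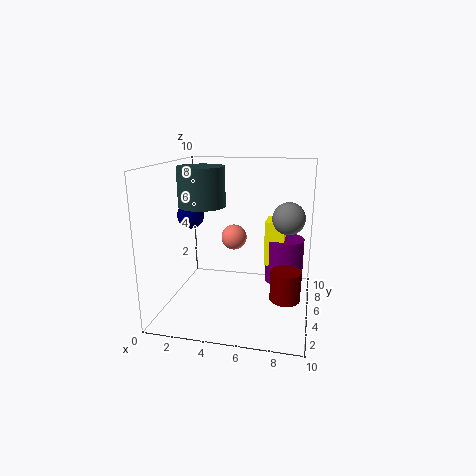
x_1 = 3
y_1 = 3.5
z_1 = 7.5
h_1 = 2.5
x_2 = 4
y_2 = 8
z_2 = 4
x_3 = 8
y_3 = 8.5
z_3 = 0.5
r_3 = 1.5
x_4 = 8.5
y_4 = 3.5
z_4 = 1.5
h_4 = 2
x_5 = 1
z_5 = 6
r_5 = 1
x_6 = 8.5
y_6 = 3.5
z_6 = 7
x_7 = 6.5
y_7 = 7.5
z_7 = 2
d_7 = 2
h_7 = 3.5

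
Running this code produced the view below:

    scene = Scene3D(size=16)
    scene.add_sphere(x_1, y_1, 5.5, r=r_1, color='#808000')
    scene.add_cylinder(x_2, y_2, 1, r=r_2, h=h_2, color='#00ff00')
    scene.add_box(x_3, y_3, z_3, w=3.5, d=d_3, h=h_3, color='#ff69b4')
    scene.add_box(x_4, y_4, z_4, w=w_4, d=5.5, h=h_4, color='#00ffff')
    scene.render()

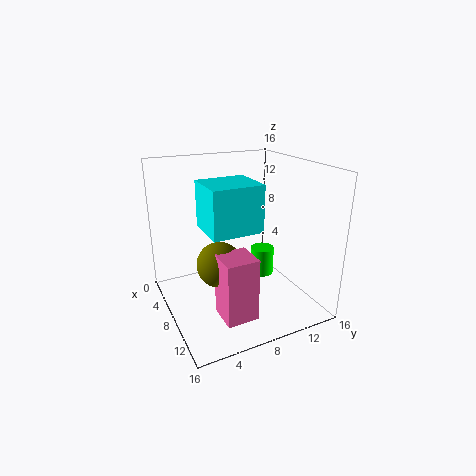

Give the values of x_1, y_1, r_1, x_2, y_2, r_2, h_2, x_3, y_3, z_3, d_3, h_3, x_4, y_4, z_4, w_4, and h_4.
x_1 = 8.5, y_1 = 5.5, r_1 = 2.5, x_2 = 5, y_2 = 13, r_2 = 1.5, h_2 = 3.5, x_3 = 9.5, y_3 = 4.5, z_3 = 0.5, d_3 = 3.5, h_3 = 7, x_4 = 6, y_4 = 4, z_4 = 9.5, w_4 = 5, h_4 = 5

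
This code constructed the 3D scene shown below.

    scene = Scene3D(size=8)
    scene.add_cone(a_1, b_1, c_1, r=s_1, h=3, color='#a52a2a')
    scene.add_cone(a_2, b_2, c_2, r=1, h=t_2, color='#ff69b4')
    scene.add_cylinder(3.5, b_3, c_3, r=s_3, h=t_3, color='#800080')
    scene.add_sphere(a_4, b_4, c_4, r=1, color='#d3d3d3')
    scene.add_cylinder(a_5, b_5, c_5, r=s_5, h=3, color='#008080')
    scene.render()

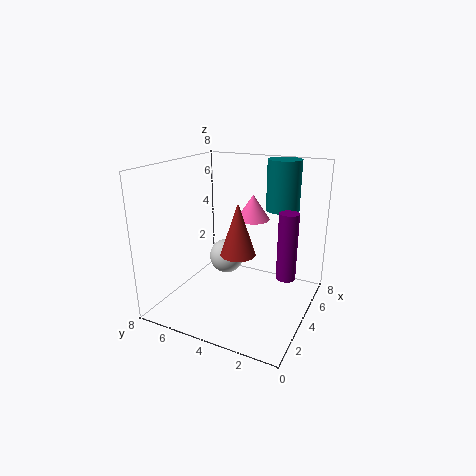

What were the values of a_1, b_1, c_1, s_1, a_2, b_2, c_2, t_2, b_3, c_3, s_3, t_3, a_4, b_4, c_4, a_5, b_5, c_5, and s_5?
a_1 = 4; b_1 = 4; c_1 = 3; s_1 = 1; a_2 = 6; b_2 = 4; c_2 = 4.5; t_2 = 1.5; b_3 = 1; c_3 = 2.5; s_3 = 0.5; t_3 = 3.5; a_4 = 4.5; b_4 = 5; c_4 = 2.5; a_5 = 7; b_5 = 2.5; c_5 = 5; s_5 = 1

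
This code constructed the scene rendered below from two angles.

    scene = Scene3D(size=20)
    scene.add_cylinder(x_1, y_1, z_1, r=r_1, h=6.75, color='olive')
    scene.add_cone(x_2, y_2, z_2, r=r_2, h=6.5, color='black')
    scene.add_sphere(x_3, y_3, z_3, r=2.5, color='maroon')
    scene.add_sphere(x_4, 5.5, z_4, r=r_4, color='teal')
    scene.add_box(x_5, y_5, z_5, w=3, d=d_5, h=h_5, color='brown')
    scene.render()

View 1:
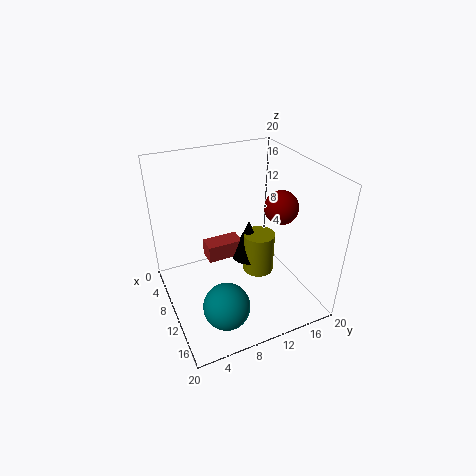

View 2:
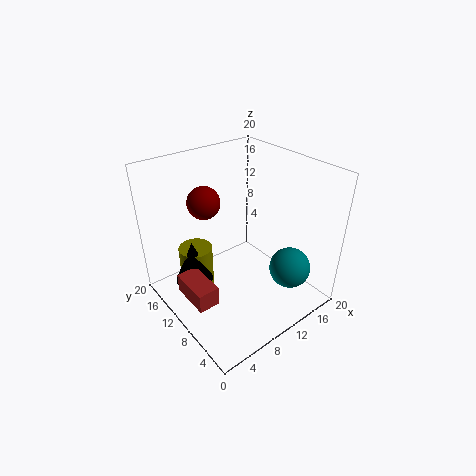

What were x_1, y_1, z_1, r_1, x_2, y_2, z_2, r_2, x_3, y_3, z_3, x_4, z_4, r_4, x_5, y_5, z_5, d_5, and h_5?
x_1 = 6.25
y_1 = 15.5
z_1 = 0.25
r_1 = 2.5
x_2 = 5
y_2 = 14.25
z_2 = 2.5
r_2 = 2.75
x_3 = 9.25
y_3 = 17.25
z_3 = 12.75
x_4 = 16.25
z_4 = 4.5
r_4 = 3
x_5 = 1.75
y_5 = 7.5
z_5 = 2.75
d_5 = 5.75
h_5 = 2.75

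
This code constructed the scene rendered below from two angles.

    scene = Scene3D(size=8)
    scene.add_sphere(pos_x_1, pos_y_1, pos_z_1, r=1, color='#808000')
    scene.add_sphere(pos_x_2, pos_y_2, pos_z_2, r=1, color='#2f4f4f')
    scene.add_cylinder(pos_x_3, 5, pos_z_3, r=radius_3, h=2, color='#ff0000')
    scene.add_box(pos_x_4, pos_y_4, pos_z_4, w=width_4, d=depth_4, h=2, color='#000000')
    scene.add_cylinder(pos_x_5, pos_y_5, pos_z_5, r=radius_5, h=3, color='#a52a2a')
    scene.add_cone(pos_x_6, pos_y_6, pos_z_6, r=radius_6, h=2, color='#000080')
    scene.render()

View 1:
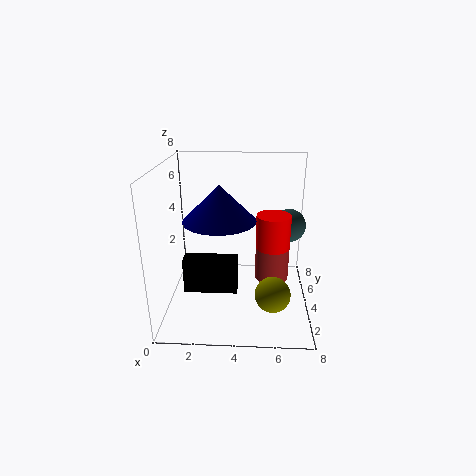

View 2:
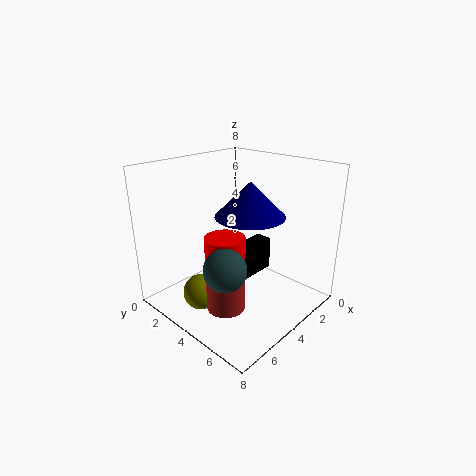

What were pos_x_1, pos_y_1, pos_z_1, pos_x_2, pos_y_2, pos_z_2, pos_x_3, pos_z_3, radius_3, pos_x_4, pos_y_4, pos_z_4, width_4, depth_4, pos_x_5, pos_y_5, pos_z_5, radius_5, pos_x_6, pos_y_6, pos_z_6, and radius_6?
pos_x_1 = 6, pos_y_1 = 3, pos_z_1 = 1, pos_x_2 = 7, pos_y_2 = 6, pos_z_2 = 4, pos_x_3 = 6, pos_z_3 = 3, radius_3 = 1, pos_x_4 = 1, pos_y_4 = 3, pos_z_4 = 1, width_4 = 3, depth_4 = 1, pos_x_5 = 6, pos_y_5 = 5, pos_z_5 = 1, radius_5 = 1, pos_x_6 = 3, pos_y_6 = 4, pos_z_6 = 5, radius_6 = 2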